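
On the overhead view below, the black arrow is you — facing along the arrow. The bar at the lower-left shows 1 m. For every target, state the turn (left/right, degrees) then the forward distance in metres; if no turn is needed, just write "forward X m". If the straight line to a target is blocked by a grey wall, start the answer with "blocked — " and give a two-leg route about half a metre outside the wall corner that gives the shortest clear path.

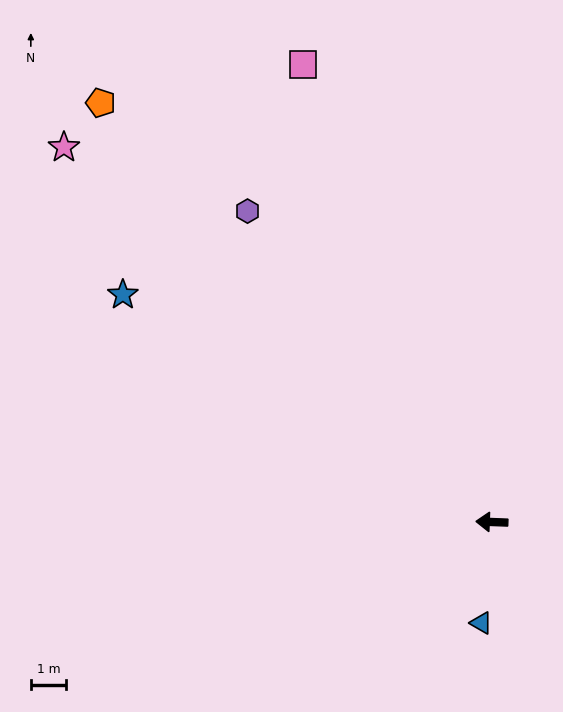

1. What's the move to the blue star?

turn right 29°, forward 12.4 m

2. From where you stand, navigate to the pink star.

turn right 39°, forward 16.2 m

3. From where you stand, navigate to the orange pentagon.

turn right 45°, forward 16.4 m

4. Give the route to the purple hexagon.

turn right 50°, forward 11.3 m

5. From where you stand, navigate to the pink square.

turn right 65°, forward 14.1 m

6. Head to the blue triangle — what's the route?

turn left 86°, forward 2.9 m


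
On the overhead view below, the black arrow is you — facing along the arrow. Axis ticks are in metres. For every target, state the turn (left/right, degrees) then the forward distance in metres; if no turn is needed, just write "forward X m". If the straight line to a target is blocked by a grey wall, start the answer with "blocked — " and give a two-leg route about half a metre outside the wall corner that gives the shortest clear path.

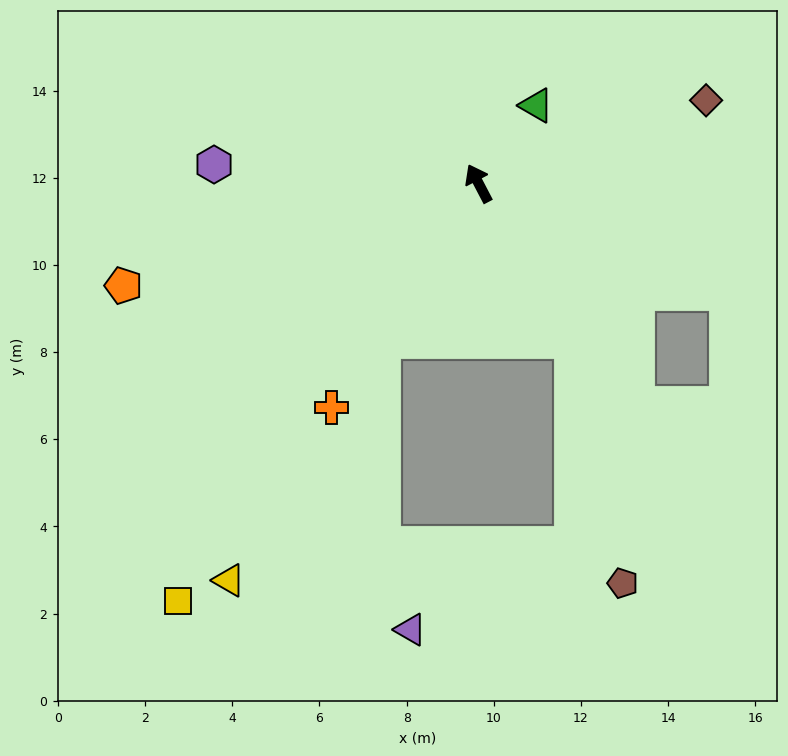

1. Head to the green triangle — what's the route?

turn right 64°, forward 2.2 m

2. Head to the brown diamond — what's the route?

turn right 98°, forward 5.6 m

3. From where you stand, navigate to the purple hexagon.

turn left 58°, forward 6.1 m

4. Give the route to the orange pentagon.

turn left 78°, forward 8.5 m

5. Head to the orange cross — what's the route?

turn left 119°, forward 6.1 m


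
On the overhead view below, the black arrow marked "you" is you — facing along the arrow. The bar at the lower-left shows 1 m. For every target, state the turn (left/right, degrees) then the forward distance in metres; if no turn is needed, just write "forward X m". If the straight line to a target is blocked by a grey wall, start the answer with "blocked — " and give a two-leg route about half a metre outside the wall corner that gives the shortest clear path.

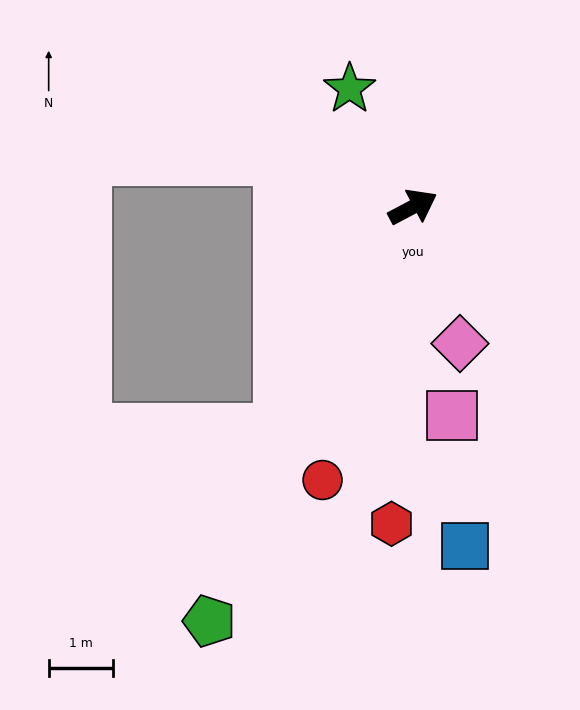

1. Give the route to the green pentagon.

turn right 144°, forward 7.1 m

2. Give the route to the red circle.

turn right 136°, forward 4.5 m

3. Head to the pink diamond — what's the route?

turn right 99°, forward 2.2 m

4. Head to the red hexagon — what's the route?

turn right 122°, forward 4.9 m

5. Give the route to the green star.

turn left 90°, forward 2.1 m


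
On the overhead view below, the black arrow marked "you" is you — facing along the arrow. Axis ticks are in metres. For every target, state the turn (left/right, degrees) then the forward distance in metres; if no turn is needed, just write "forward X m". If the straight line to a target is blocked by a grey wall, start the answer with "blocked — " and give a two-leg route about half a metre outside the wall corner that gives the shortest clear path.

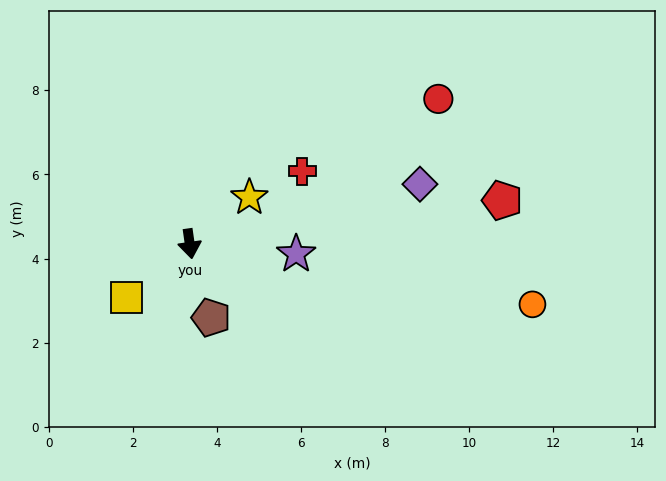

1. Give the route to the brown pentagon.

turn left 8°, forward 1.8 m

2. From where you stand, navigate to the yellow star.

turn left 120°, forward 1.8 m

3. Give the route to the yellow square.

turn right 58°, forward 2.0 m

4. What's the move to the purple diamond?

turn left 96°, forward 5.7 m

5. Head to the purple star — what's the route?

turn left 76°, forward 2.5 m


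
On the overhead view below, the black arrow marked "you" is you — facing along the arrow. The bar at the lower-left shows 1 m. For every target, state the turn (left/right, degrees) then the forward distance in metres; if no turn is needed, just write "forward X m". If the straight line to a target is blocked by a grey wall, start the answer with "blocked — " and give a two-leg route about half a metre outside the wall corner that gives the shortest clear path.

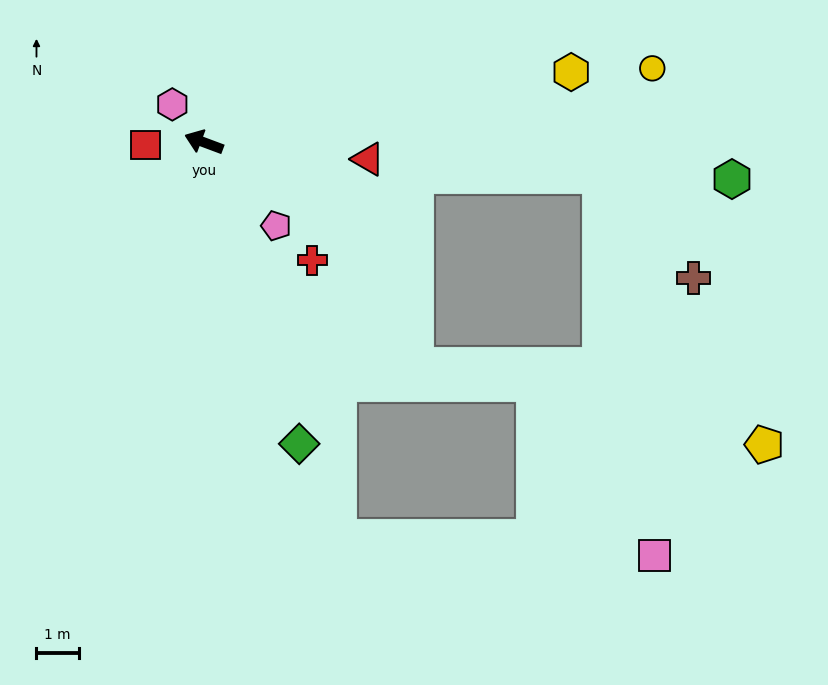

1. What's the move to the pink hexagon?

turn right 30°, forward 1.2 m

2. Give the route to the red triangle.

turn right 165°, forward 3.9 m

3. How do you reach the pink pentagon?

turn left 151°, forward 2.6 m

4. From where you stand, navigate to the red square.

turn left 23°, forward 1.4 m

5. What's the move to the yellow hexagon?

turn right 149°, forward 8.8 m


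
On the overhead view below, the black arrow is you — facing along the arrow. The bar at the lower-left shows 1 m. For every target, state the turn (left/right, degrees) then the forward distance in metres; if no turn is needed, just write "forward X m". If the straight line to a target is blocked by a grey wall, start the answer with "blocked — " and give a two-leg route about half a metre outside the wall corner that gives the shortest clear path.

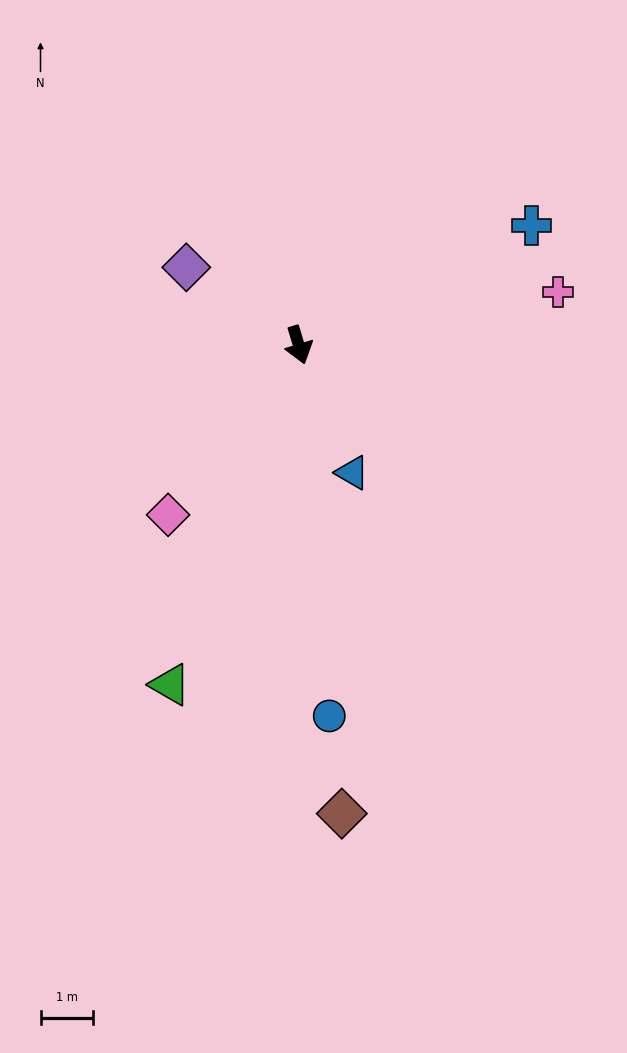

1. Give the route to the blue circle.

turn right 12°, forward 7.1 m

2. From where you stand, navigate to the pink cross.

turn left 85°, forward 5.1 m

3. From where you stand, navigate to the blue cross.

turn left 100°, forward 5.0 m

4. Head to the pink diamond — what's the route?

turn right 54°, forward 4.1 m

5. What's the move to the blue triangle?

turn left 6°, forward 2.7 m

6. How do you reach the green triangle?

turn right 38°, forward 7.0 m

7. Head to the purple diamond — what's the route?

turn right 141°, forward 2.6 m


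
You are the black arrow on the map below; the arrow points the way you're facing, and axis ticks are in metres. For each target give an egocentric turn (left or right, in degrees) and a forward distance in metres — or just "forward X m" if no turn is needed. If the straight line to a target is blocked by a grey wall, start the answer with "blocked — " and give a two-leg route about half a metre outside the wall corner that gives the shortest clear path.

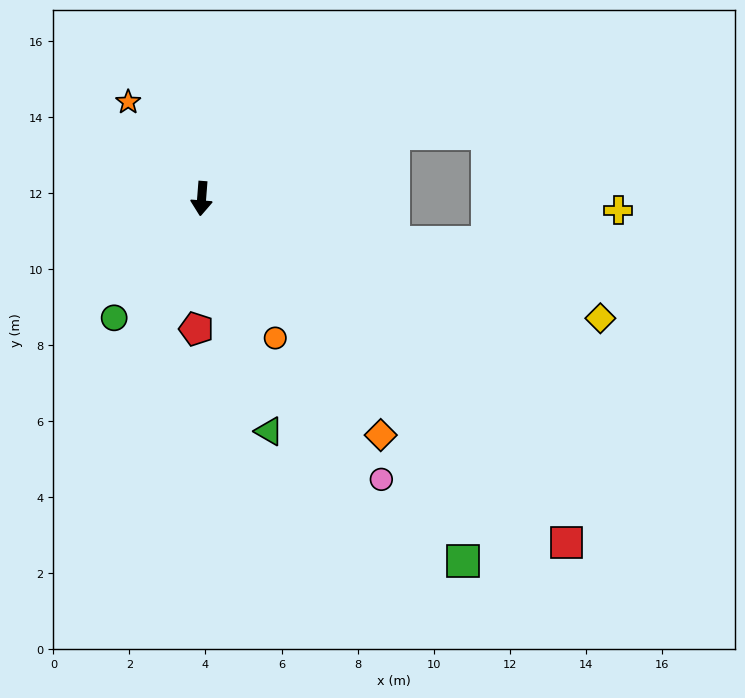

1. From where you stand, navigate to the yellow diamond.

turn left 78°, forward 10.9 m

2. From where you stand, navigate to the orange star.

turn right 138°, forward 3.2 m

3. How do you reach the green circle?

turn right 32°, forward 3.9 m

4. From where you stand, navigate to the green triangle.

turn left 21°, forward 6.4 m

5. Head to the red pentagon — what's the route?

turn left 2°, forward 3.4 m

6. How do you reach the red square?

turn left 51°, forward 13.2 m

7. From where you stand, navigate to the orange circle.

turn left 32°, forward 4.1 m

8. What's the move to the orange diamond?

turn left 42°, forward 7.8 m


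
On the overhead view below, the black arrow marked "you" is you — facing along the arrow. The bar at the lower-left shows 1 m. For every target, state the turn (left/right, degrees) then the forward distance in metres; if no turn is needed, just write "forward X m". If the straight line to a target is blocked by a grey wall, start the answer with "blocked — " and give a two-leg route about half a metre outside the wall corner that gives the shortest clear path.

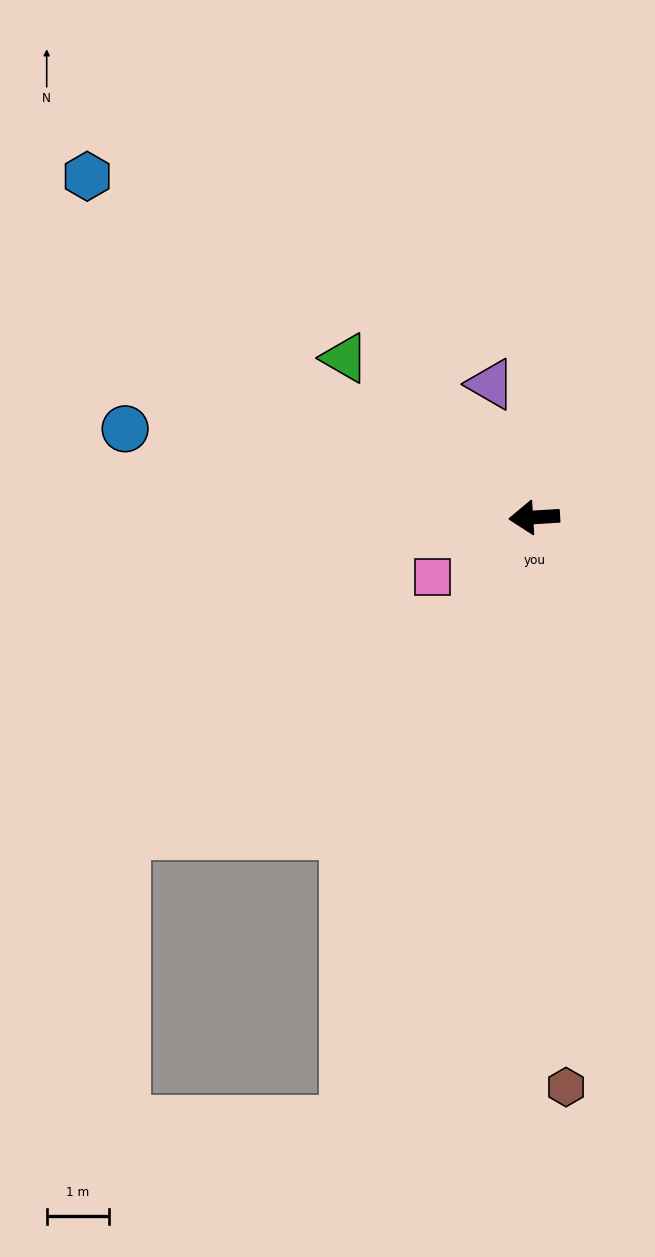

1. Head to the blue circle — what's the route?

turn right 16°, forward 6.8 m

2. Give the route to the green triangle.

turn right 44°, forward 4.0 m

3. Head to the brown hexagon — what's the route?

turn left 90°, forward 9.2 m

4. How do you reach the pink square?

turn left 27°, forward 1.9 m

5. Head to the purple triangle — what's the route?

turn right 75°, forward 2.3 m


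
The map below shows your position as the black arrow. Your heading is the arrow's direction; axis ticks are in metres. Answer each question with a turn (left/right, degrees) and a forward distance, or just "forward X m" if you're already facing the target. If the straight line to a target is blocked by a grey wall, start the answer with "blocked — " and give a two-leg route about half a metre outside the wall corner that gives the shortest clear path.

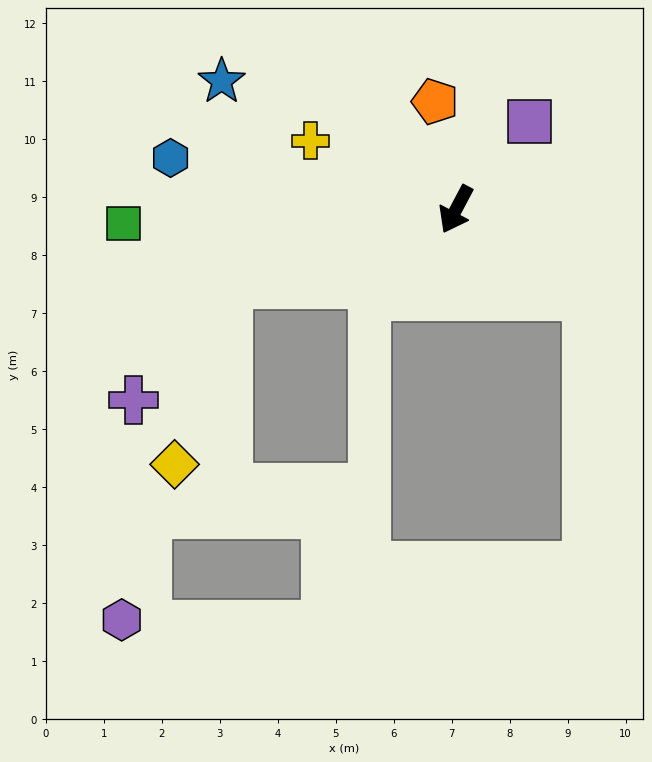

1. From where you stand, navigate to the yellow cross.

turn right 87°, forward 2.8 m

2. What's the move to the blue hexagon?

turn right 72°, forward 5.0 m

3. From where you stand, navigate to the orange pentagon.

turn right 141°, forward 1.9 m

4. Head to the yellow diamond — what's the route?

blocked — turn right 44°, forward 4.1 m, then turn left 55°, forward 3.3 m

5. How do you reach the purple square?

turn left 168°, forward 2.0 m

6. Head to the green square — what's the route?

turn right 60°, forward 5.7 m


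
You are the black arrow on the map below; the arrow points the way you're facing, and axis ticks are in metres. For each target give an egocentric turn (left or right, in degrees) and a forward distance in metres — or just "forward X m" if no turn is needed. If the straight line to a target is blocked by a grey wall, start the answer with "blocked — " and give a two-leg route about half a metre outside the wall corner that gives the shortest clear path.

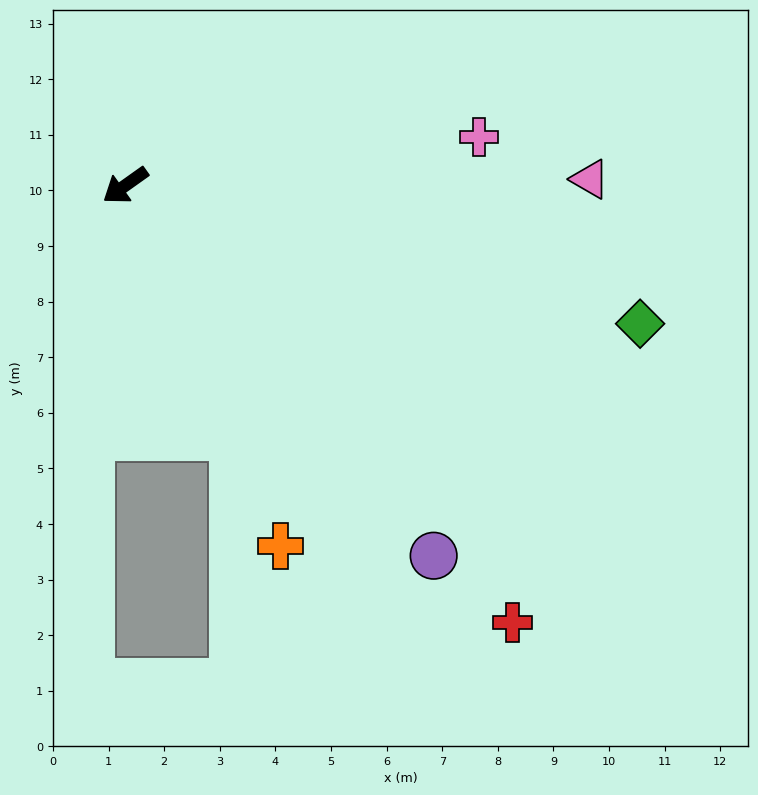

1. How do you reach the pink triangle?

turn left 145°, forward 8.4 m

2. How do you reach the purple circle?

turn left 94°, forward 8.7 m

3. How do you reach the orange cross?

turn left 78°, forward 7.1 m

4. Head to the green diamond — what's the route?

turn left 130°, forward 9.6 m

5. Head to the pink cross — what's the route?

turn left 152°, forward 6.4 m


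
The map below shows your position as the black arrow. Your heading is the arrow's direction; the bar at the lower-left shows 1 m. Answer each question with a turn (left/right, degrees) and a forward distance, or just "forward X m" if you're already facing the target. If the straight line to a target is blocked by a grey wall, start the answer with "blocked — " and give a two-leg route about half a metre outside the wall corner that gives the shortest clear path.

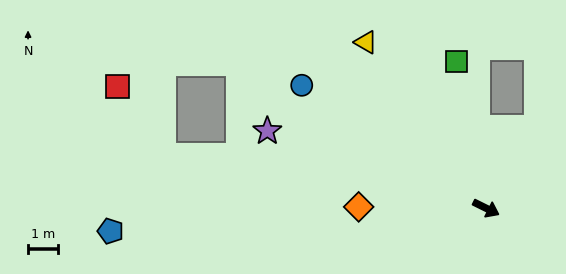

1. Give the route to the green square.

turn left 128°, forward 5.0 m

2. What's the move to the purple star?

turn right 173°, forward 7.8 m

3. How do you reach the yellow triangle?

turn left 152°, forward 6.9 m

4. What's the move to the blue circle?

turn left 173°, forward 7.4 m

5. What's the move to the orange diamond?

turn right 154°, forward 4.3 m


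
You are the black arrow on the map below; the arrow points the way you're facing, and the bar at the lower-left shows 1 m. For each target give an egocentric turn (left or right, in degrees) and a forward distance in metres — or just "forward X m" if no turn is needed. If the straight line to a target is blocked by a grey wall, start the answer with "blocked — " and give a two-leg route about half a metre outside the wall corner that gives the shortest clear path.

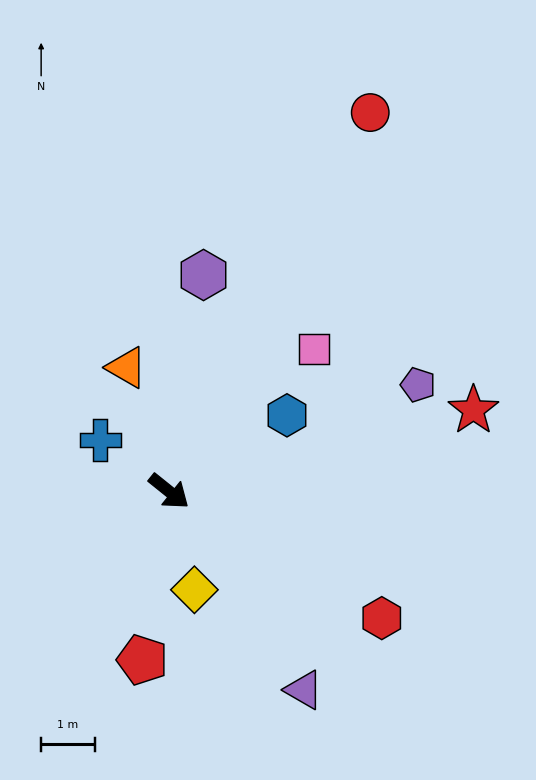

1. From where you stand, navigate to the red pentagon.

turn right 60°, forward 3.2 m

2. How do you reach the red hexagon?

turn left 8°, forward 4.6 m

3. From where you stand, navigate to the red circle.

turn left 101°, forward 8.0 m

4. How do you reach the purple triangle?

turn right 17°, forward 4.5 m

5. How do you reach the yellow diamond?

turn right 37°, forward 1.9 m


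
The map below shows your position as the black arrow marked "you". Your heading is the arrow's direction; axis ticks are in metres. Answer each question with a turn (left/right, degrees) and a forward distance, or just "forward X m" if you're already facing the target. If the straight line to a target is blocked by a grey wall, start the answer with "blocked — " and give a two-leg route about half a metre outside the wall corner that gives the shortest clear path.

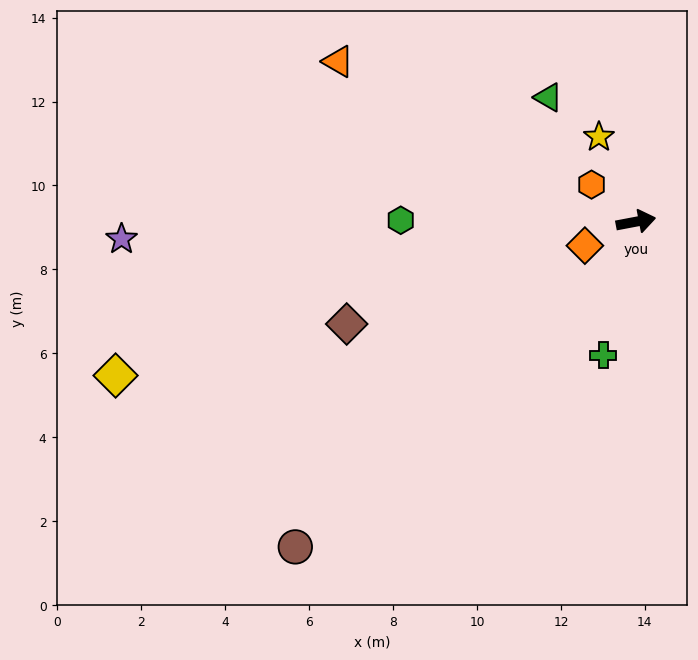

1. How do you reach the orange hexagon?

turn left 129°, forward 1.4 m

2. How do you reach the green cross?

turn right 115°, forward 3.3 m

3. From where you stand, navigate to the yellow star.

turn left 103°, forward 2.2 m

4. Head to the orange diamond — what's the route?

turn right 166°, forward 1.3 m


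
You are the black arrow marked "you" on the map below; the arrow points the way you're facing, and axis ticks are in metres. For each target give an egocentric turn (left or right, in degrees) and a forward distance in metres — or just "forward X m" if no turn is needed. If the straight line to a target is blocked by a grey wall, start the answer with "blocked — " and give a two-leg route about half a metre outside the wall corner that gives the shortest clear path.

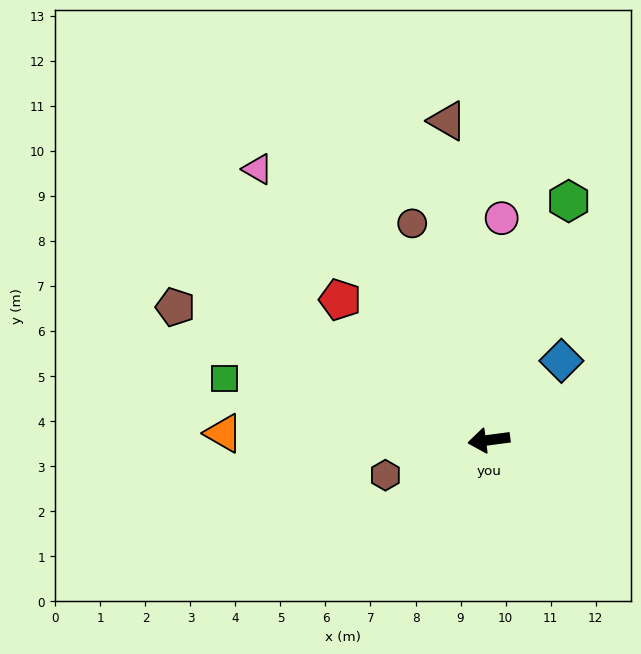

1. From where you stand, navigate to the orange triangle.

turn right 9°, forward 5.9 m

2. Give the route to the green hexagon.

turn right 116°, forward 5.6 m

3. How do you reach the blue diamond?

turn right 140°, forward 2.4 m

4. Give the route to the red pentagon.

turn right 51°, forward 4.5 m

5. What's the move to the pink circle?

turn right 101°, forward 4.9 m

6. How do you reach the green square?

turn right 21°, forward 6.0 m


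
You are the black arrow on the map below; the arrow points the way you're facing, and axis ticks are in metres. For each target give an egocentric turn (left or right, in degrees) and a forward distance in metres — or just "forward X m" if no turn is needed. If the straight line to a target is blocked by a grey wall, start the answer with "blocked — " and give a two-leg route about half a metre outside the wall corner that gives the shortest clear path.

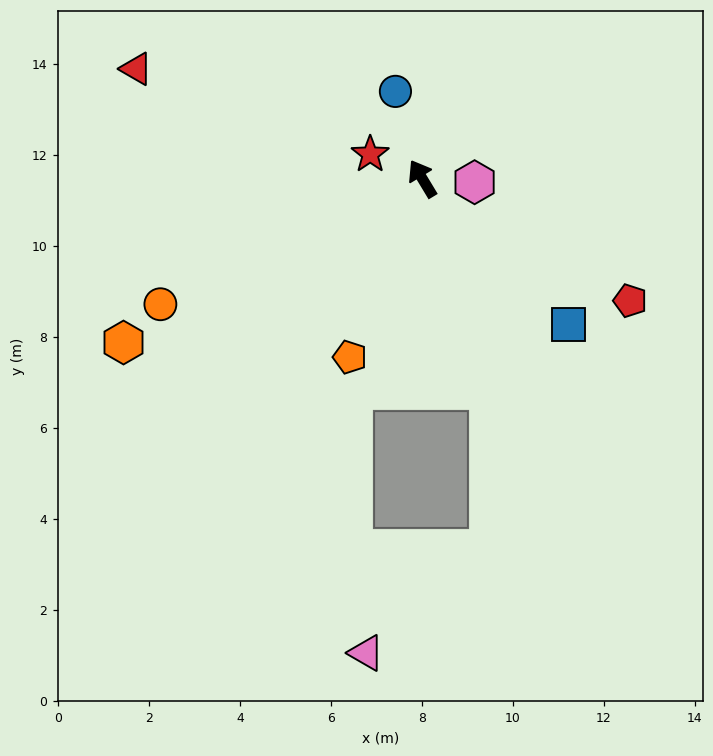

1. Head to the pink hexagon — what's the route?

turn right 125°, forward 1.2 m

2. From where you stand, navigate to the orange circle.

turn left 85°, forward 6.4 m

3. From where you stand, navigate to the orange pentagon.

turn left 127°, forward 4.2 m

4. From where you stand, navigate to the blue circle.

turn right 14°, forward 2.0 m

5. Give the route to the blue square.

turn right 166°, forward 4.5 m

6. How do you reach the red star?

turn left 34°, forward 1.3 m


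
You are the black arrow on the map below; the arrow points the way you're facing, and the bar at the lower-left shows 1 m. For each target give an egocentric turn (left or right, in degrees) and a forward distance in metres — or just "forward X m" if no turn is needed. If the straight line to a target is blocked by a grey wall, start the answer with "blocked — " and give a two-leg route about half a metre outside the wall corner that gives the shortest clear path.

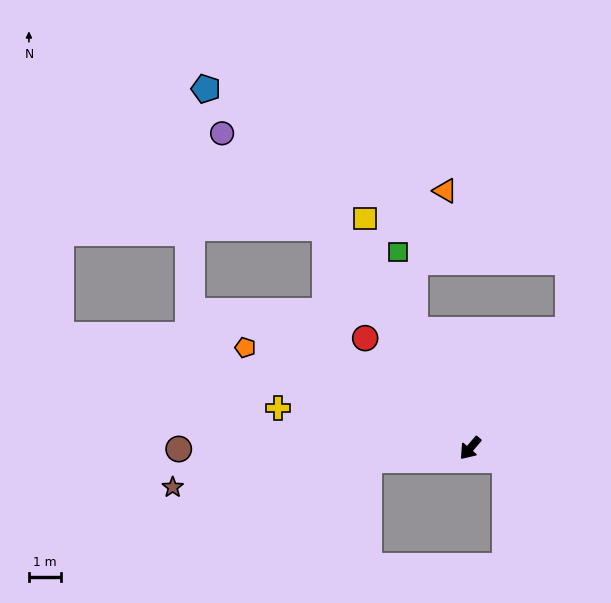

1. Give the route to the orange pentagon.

turn right 74°, forward 7.7 m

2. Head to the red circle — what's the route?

turn right 96°, forward 4.8 m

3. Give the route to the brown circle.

turn right 49°, forward 9.1 m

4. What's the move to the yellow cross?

turn right 61°, forward 6.2 m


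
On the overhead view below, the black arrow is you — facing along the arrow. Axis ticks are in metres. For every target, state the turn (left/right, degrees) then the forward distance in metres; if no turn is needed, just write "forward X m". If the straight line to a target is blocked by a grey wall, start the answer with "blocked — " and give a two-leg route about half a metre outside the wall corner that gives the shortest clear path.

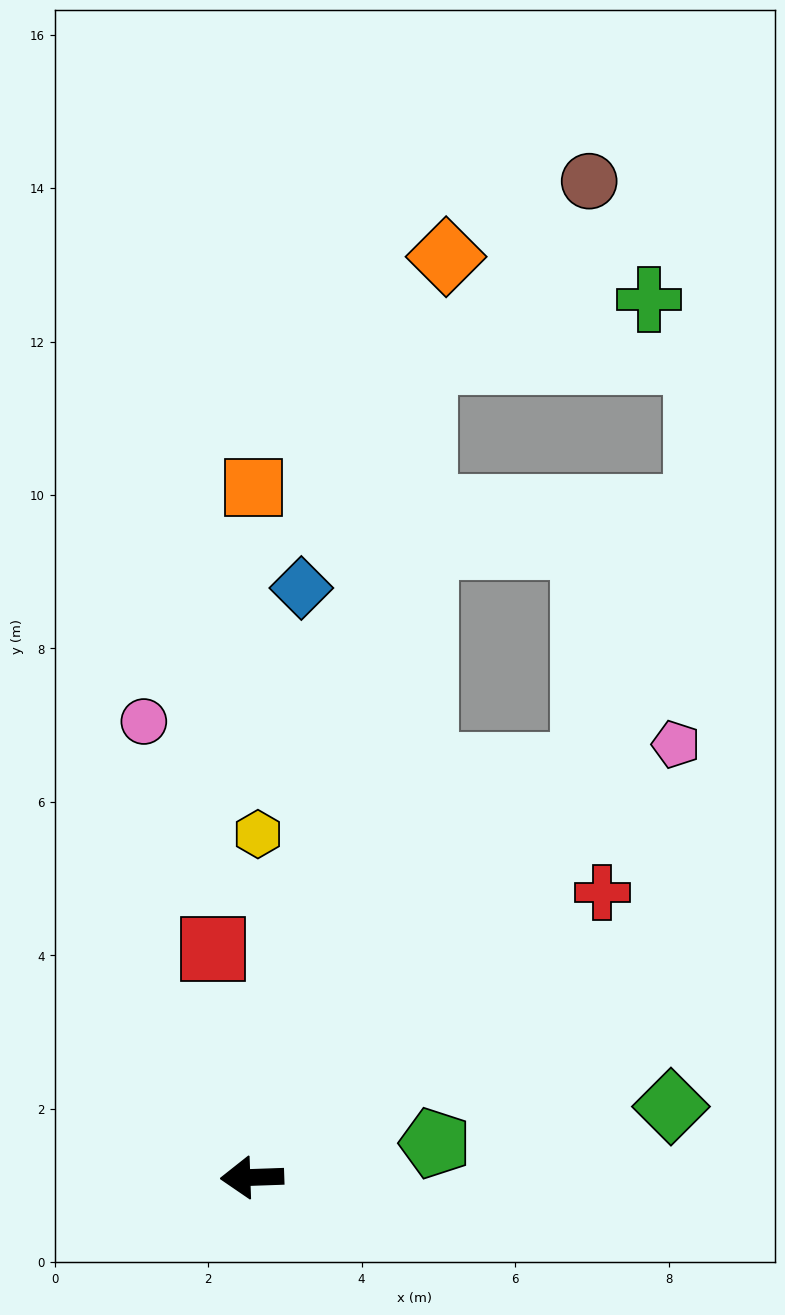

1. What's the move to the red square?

turn right 82°, forward 3.0 m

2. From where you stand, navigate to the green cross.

blocked — turn right 104°, forward 10.9 m, then turn right 63°, forward 3.0 m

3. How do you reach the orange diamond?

turn right 104°, forward 12.3 m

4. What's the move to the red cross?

turn right 143°, forward 5.9 m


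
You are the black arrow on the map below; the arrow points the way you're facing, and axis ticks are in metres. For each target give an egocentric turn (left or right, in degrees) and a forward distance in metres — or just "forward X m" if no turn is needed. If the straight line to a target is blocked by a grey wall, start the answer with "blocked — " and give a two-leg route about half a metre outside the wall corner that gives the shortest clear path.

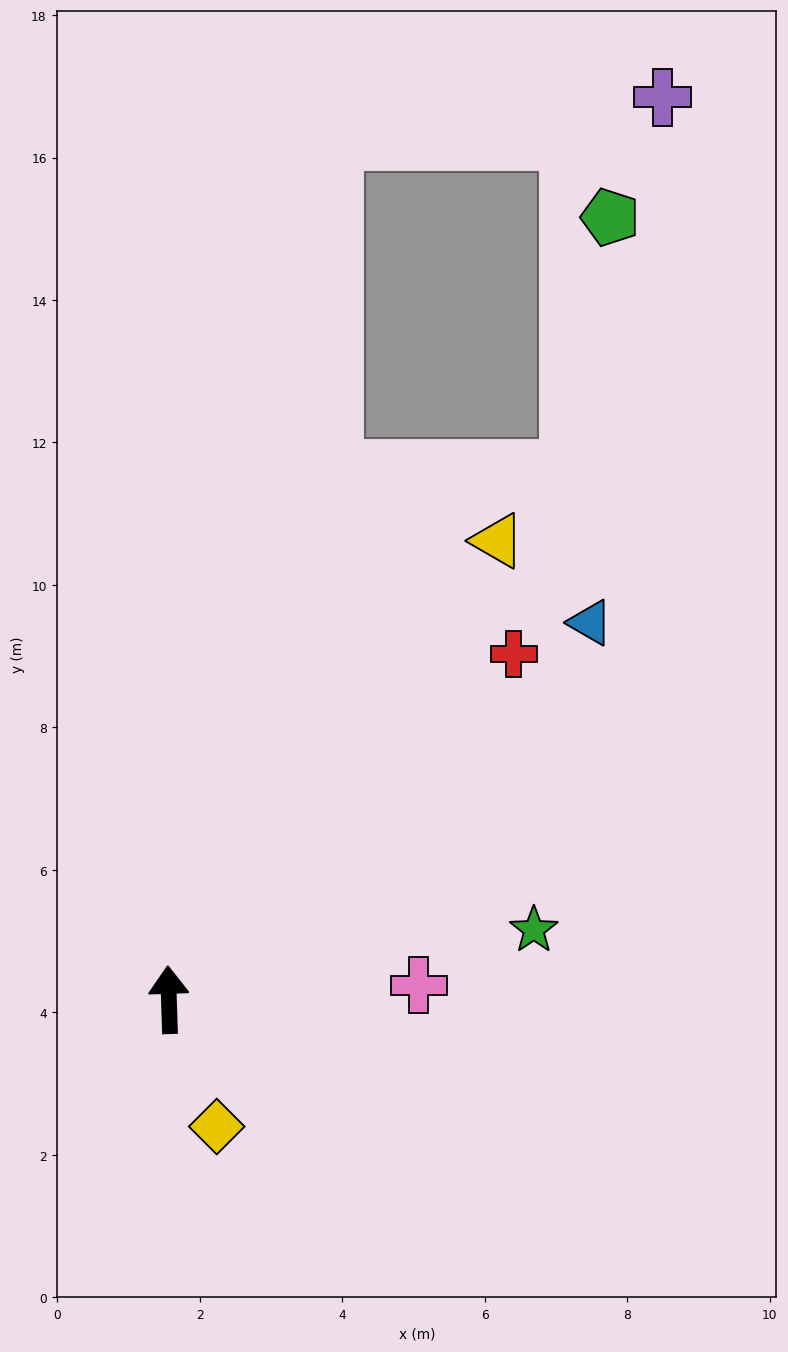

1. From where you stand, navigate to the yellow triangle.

turn right 38°, forward 7.9 m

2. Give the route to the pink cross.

turn right 89°, forward 3.5 m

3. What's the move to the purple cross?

blocked — turn right 13°, forward 12.3 m, then turn right 72°, forward 4.7 m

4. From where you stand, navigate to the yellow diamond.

turn right 161°, forward 1.9 m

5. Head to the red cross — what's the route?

turn right 47°, forward 6.9 m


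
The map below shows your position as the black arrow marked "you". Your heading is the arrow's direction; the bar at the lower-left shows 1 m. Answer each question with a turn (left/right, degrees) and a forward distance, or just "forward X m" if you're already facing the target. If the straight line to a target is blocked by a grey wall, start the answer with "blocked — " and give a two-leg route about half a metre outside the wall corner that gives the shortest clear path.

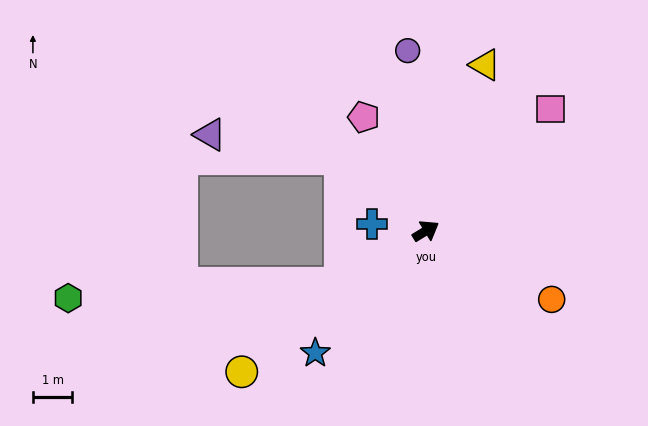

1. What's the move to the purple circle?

turn left 64°, forward 4.6 m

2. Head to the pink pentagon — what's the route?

turn left 87°, forward 3.3 m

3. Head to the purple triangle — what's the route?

blocked — turn left 108°, forward 2.8 m, then turn left 30°, forward 3.4 m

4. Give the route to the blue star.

turn right 164°, forward 4.2 m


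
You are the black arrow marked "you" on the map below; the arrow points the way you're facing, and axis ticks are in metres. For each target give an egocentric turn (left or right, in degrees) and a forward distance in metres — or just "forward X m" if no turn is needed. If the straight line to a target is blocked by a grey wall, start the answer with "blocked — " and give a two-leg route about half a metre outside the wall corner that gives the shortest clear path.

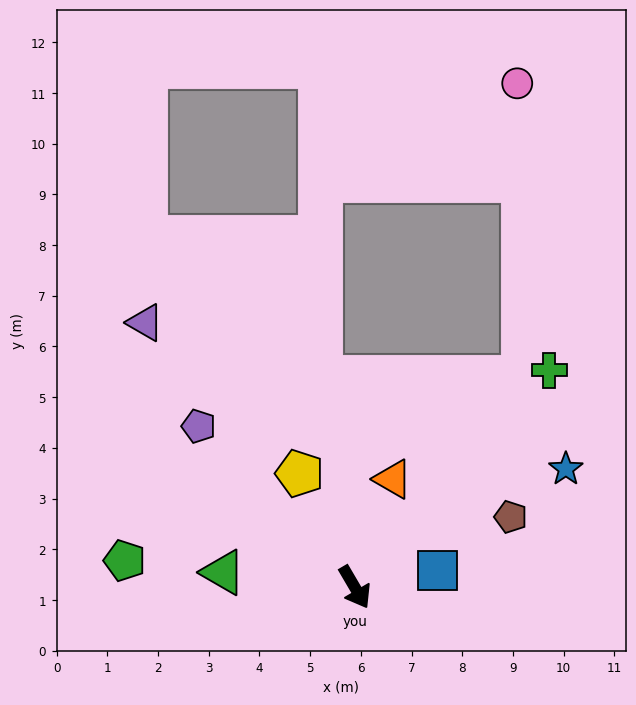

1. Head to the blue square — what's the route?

turn left 71°, forward 1.7 m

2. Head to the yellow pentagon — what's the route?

turn left 176°, forward 2.5 m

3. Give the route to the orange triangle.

turn left 130°, forward 2.3 m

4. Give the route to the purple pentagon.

turn right 166°, forward 4.4 m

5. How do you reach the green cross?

turn left 108°, forward 5.7 m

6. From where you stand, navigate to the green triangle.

turn right 127°, forward 2.6 m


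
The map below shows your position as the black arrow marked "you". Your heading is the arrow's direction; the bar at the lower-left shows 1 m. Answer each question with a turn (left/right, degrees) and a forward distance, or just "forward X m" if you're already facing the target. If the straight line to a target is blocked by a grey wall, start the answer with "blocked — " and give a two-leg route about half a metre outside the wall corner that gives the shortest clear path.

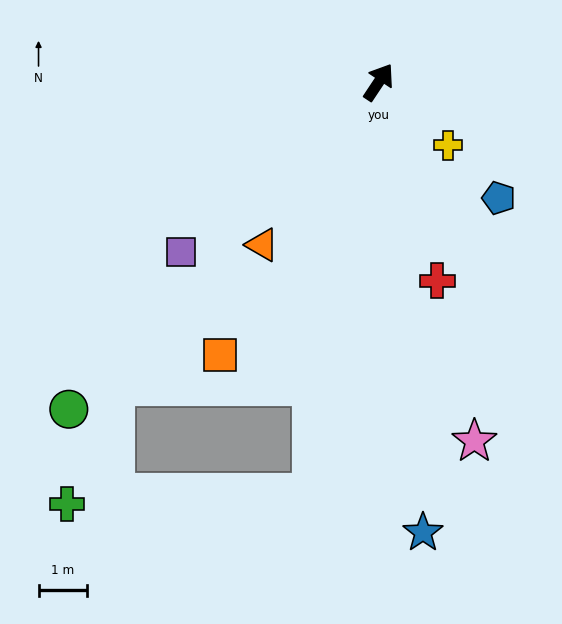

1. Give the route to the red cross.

turn right 130°, forward 4.3 m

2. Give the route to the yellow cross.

turn right 99°, forward 1.9 m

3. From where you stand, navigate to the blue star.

turn right 141°, forward 9.4 m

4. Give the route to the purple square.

turn left 164°, forward 5.4 m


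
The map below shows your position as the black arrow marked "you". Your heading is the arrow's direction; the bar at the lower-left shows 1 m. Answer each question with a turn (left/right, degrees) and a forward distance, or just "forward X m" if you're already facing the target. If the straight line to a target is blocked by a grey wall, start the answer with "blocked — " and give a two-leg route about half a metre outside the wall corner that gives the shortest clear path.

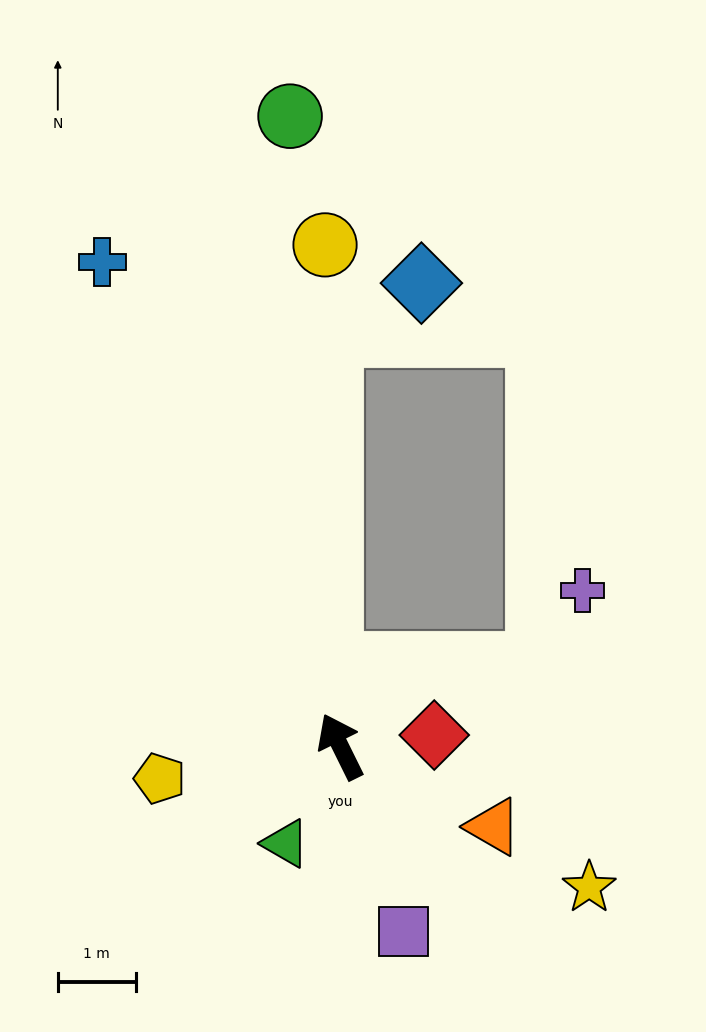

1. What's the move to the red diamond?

turn right 109°, forward 1.2 m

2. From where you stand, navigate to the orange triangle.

turn right 144°, forward 2.2 m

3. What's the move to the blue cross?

forward 6.9 m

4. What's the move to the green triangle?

turn left 124°, forward 1.4 m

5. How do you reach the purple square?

turn left 173°, forward 2.5 m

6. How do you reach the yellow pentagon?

turn left 74°, forward 2.4 m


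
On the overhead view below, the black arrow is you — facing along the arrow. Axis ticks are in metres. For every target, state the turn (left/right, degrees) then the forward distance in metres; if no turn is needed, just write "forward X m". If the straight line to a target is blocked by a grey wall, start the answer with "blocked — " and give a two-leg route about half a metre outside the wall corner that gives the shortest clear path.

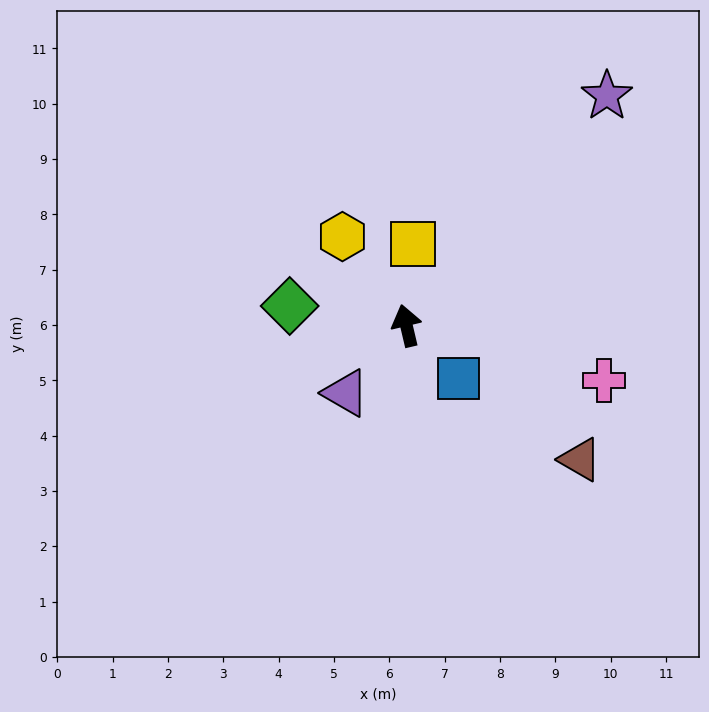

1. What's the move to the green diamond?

turn left 67°, forward 2.1 m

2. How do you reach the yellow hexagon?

turn left 22°, forward 2.0 m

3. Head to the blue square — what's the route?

turn right 149°, forward 1.3 m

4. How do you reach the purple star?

turn right 54°, forward 5.5 m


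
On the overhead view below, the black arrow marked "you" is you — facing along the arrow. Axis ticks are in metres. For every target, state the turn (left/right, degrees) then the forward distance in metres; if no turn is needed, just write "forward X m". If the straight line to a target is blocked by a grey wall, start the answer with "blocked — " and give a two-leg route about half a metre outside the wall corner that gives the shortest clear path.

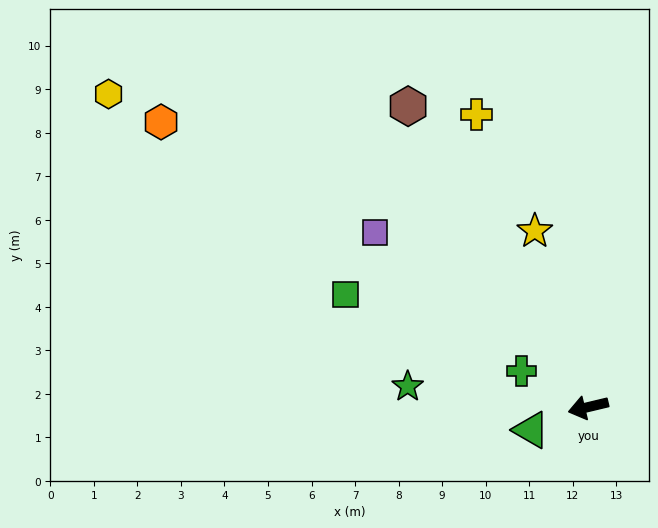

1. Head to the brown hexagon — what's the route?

turn right 73°, forward 8.1 m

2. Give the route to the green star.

turn right 20°, forward 4.2 m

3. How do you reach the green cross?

turn right 42°, forward 1.7 m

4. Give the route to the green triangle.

turn left 8°, forward 1.4 m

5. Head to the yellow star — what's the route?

turn right 87°, forward 4.2 m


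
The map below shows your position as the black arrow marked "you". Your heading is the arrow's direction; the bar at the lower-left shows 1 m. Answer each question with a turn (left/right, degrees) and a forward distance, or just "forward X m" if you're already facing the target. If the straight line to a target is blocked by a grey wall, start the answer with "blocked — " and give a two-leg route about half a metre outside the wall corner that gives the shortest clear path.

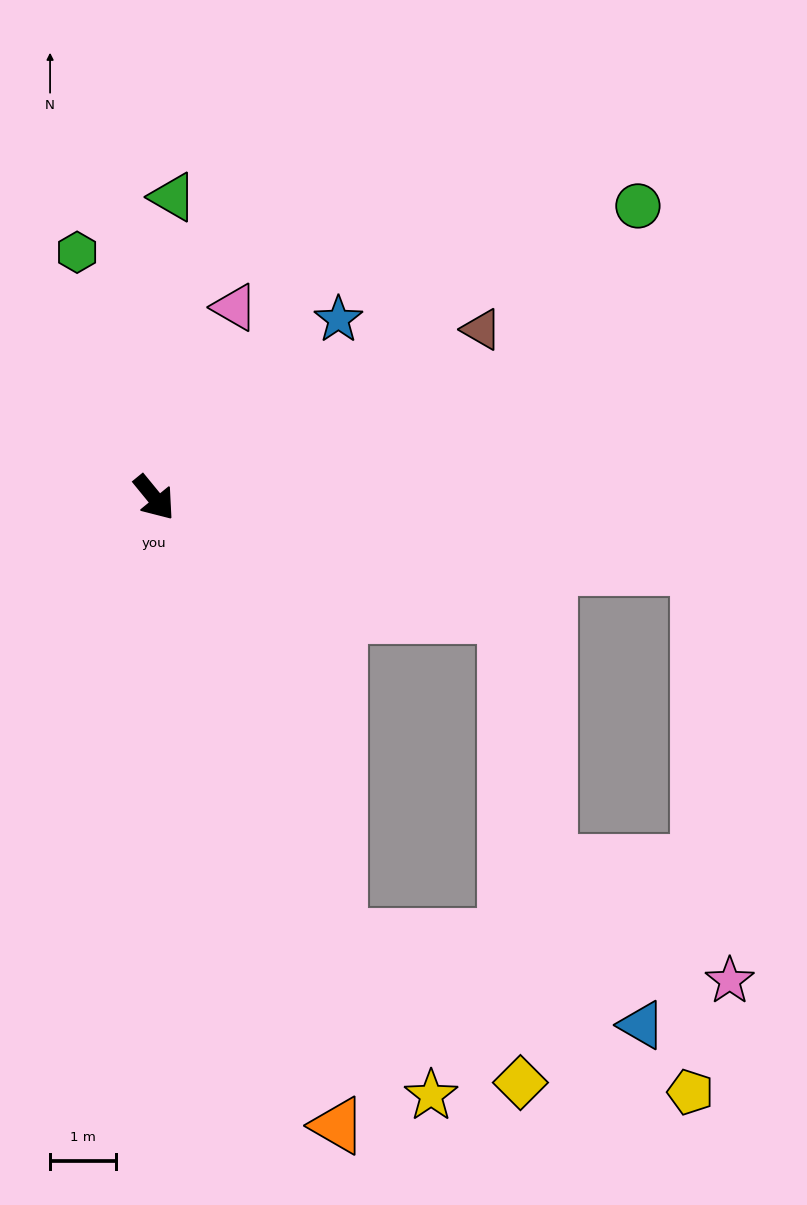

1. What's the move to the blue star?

turn left 95°, forward 3.9 m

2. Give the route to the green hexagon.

turn left 158°, forward 3.9 m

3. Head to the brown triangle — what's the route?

turn left 78°, forward 5.6 m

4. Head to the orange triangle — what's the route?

turn right 23°, forward 10.0 m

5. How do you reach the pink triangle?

turn left 118°, forward 3.2 m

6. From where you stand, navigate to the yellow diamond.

blocked — turn right 16°, forward 7.3 m, then turn left 28°, forward 3.5 m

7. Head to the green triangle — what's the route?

turn left 137°, forward 4.6 m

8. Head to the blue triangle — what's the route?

blocked — turn right 16°, forward 7.3 m, then turn left 50°, forward 4.8 m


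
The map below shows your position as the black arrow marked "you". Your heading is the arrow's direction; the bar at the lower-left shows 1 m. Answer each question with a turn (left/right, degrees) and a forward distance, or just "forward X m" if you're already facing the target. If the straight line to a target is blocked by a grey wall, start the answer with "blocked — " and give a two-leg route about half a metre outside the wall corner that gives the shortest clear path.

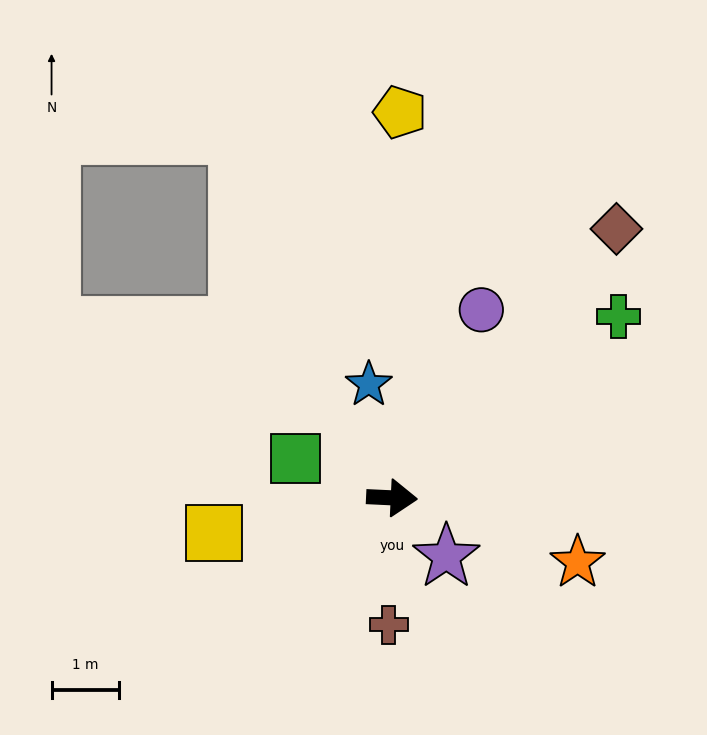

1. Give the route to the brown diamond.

turn left 53°, forward 5.2 m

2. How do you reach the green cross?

turn left 41°, forward 4.3 m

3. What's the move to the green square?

turn left 161°, forward 1.5 m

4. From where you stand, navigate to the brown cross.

turn right 89°, forward 1.9 m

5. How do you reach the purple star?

turn right 45°, forward 1.2 m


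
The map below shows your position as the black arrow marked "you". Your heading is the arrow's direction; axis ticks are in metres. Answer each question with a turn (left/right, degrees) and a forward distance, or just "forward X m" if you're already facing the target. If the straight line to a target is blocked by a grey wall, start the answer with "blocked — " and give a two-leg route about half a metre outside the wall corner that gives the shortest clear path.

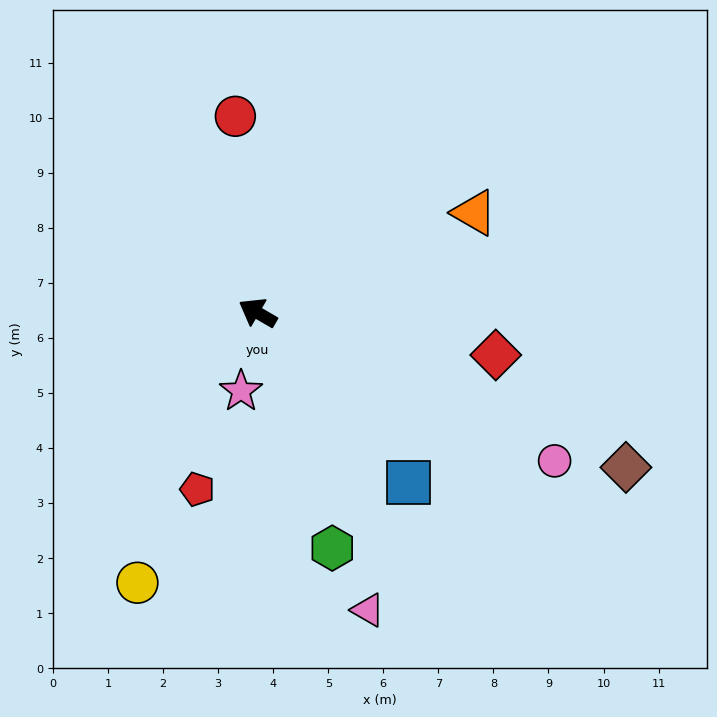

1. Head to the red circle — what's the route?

turn right 53°, forward 3.6 m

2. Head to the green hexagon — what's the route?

turn left 138°, forward 4.5 m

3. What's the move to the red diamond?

turn right 160°, forward 4.4 m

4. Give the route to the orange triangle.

turn right 125°, forward 4.3 m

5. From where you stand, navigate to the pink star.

turn left 108°, forward 1.5 m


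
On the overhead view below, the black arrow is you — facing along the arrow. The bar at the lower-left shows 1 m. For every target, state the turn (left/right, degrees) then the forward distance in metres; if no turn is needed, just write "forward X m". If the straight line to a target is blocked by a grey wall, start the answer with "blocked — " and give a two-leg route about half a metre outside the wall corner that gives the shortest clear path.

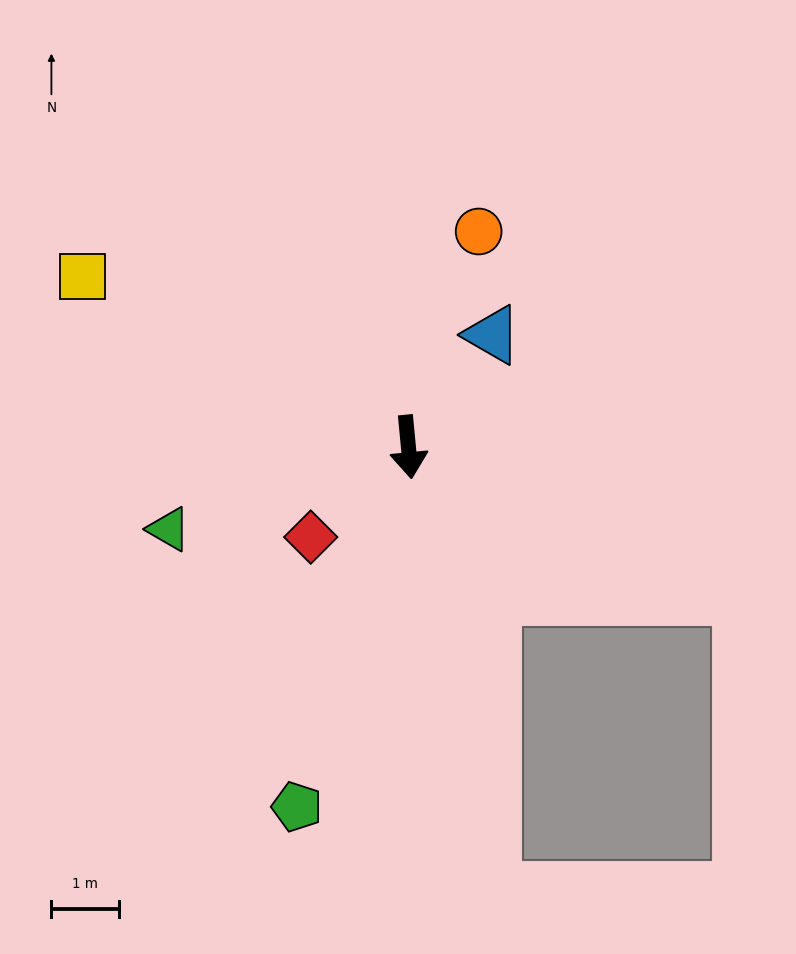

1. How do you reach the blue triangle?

turn left 138°, forward 2.1 m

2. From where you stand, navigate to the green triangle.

turn right 77°, forward 3.7 m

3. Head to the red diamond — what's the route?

turn right 53°, forward 2.0 m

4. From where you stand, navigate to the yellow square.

turn right 123°, forward 5.4 m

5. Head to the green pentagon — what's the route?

turn right 23°, forward 5.6 m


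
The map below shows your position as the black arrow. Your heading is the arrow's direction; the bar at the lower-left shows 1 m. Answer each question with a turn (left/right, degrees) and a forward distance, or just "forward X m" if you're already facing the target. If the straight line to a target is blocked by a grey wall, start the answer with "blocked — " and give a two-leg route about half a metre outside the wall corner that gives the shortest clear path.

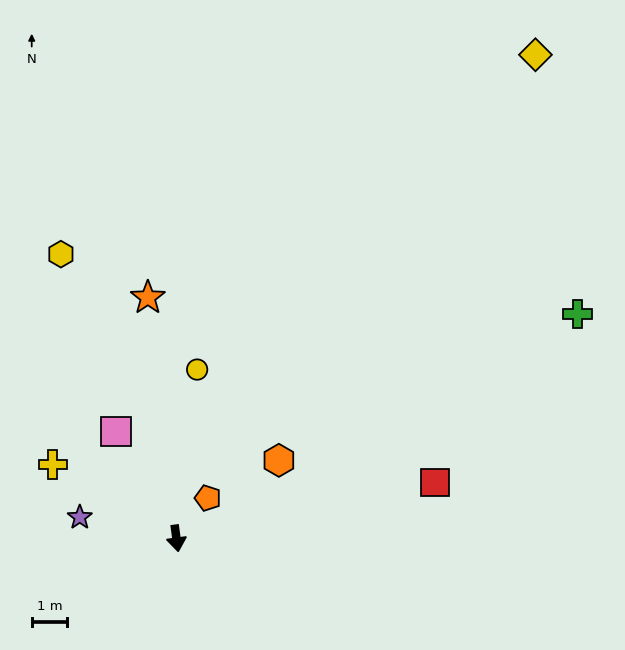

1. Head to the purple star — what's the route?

turn right 110°, forward 2.8 m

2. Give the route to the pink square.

turn right 158°, forward 3.5 m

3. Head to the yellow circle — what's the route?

turn left 165°, forward 4.8 m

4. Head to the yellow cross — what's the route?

turn right 129°, forward 4.1 m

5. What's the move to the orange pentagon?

turn left 134°, forward 1.5 m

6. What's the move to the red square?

turn left 94°, forward 7.5 m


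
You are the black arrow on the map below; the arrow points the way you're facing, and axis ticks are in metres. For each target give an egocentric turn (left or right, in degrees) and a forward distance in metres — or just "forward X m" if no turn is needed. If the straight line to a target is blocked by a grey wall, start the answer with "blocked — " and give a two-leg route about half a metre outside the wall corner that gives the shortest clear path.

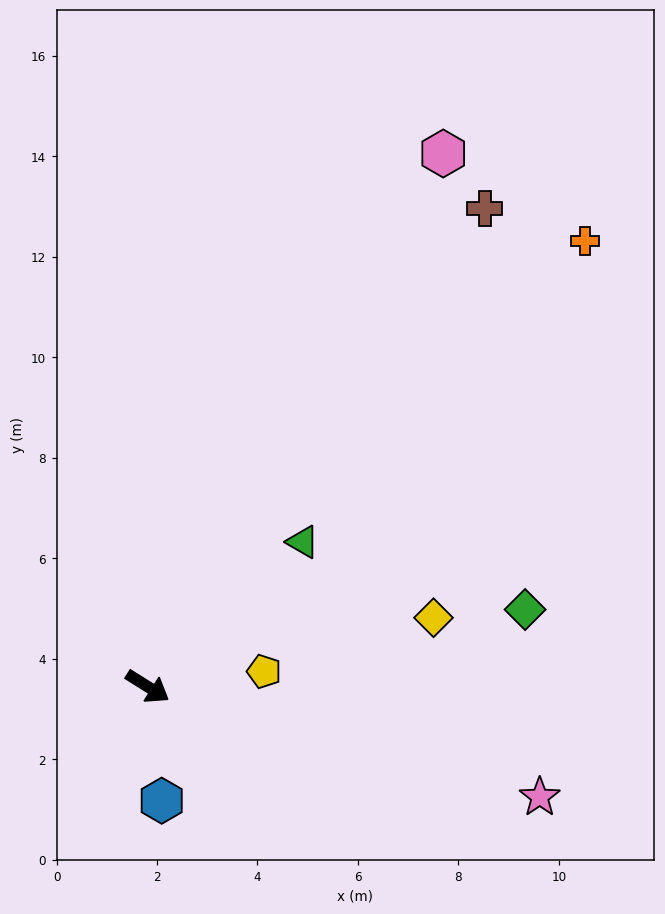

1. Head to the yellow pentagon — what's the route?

turn left 40°, forward 2.3 m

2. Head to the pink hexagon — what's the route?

turn left 93°, forward 12.1 m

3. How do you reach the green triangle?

turn left 75°, forward 4.2 m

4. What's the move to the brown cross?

turn left 87°, forward 11.6 m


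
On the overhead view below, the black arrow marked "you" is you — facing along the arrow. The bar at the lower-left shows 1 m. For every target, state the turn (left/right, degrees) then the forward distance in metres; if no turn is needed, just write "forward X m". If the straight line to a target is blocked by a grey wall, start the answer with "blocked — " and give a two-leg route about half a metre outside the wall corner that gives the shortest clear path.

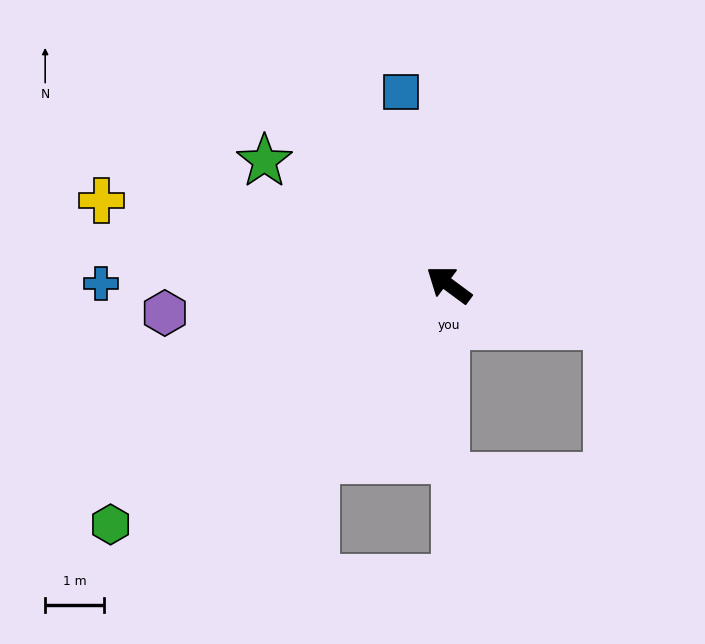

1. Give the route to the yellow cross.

turn left 23°, forward 6.1 m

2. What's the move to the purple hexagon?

turn left 42°, forward 4.8 m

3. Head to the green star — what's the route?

turn left 3°, forward 3.8 m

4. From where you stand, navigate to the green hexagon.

turn left 72°, forward 7.0 m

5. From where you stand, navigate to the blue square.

turn right 40°, forward 3.4 m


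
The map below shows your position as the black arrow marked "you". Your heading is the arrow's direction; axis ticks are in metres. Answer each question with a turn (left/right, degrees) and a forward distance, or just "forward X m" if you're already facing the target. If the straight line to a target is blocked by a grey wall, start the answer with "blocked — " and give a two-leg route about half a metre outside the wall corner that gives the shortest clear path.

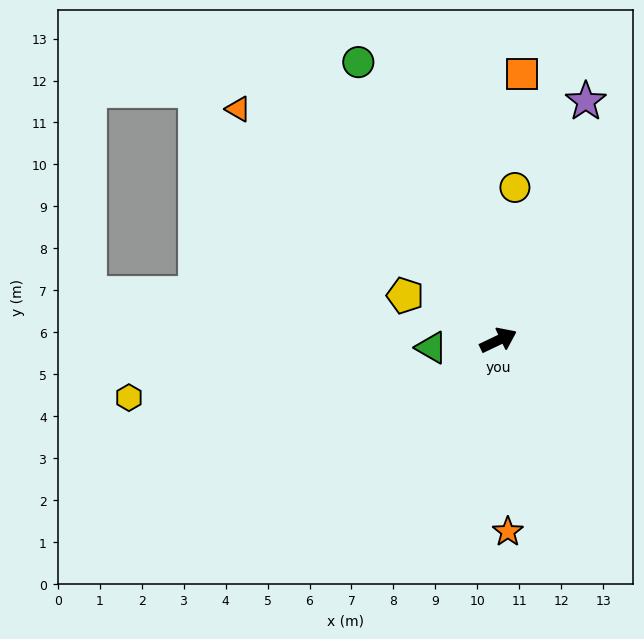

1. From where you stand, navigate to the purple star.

turn left 44°, forward 6.1 m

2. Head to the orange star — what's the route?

turn right 113°, forward 4.6 m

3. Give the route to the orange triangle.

turn left 113°, forward 8.3 m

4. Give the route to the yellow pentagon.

turn left 129°, forward 2.5 m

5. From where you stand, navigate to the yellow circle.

turn left 58°, forward 3.7 m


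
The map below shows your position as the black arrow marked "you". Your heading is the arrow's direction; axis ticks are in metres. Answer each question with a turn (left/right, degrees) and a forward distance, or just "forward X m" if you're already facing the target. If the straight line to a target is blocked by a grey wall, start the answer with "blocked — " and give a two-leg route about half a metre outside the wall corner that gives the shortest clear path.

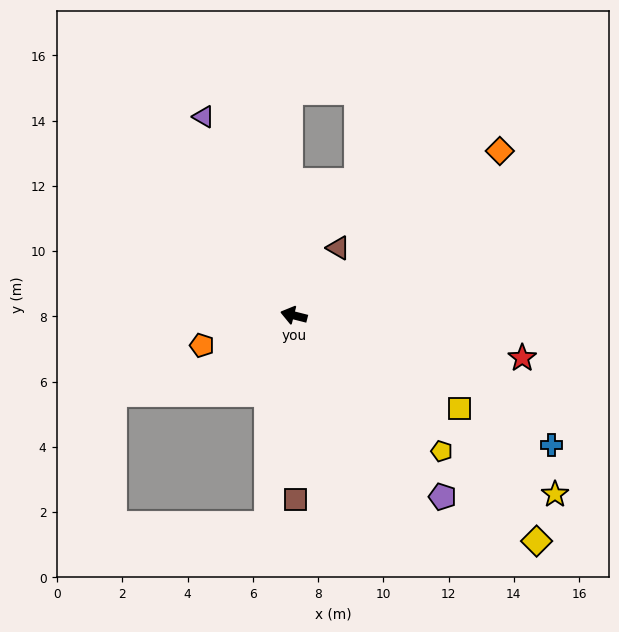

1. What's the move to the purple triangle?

turn right 51°, forward 6.7 m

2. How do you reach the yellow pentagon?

turn left 152°, forward 6.2 m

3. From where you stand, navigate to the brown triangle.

turn right 109°, forward 2.5 m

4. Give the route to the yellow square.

turn left 165°, forward 5.8 m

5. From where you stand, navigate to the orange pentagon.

turn left 32°, forward 3.0 m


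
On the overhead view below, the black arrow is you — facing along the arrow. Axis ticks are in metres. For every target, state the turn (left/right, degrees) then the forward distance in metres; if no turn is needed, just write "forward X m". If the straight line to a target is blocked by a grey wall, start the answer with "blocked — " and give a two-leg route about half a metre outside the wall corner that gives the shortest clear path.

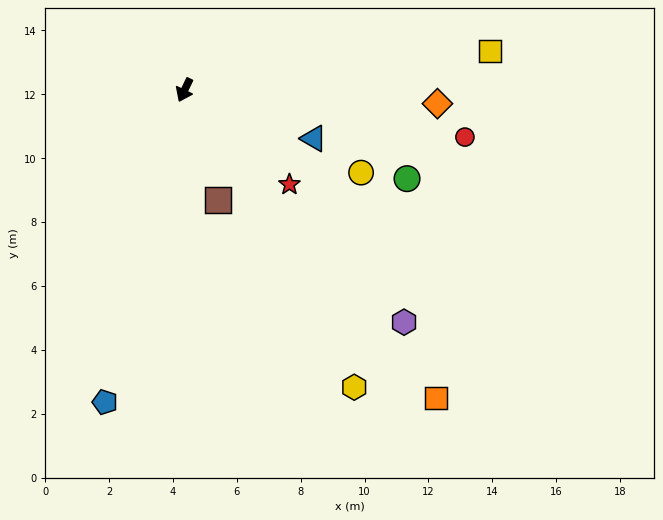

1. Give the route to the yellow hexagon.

turn left 55°, forward 10.7 m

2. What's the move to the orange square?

turn left 65°, forward 12.4 m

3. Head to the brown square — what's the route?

turn left 43°, forward 3.6 m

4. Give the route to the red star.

turn left 74°, forward 4.4 m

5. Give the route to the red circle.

turn left 106°, forward 8.9 m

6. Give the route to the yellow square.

turn left 123°, forward 9.6 m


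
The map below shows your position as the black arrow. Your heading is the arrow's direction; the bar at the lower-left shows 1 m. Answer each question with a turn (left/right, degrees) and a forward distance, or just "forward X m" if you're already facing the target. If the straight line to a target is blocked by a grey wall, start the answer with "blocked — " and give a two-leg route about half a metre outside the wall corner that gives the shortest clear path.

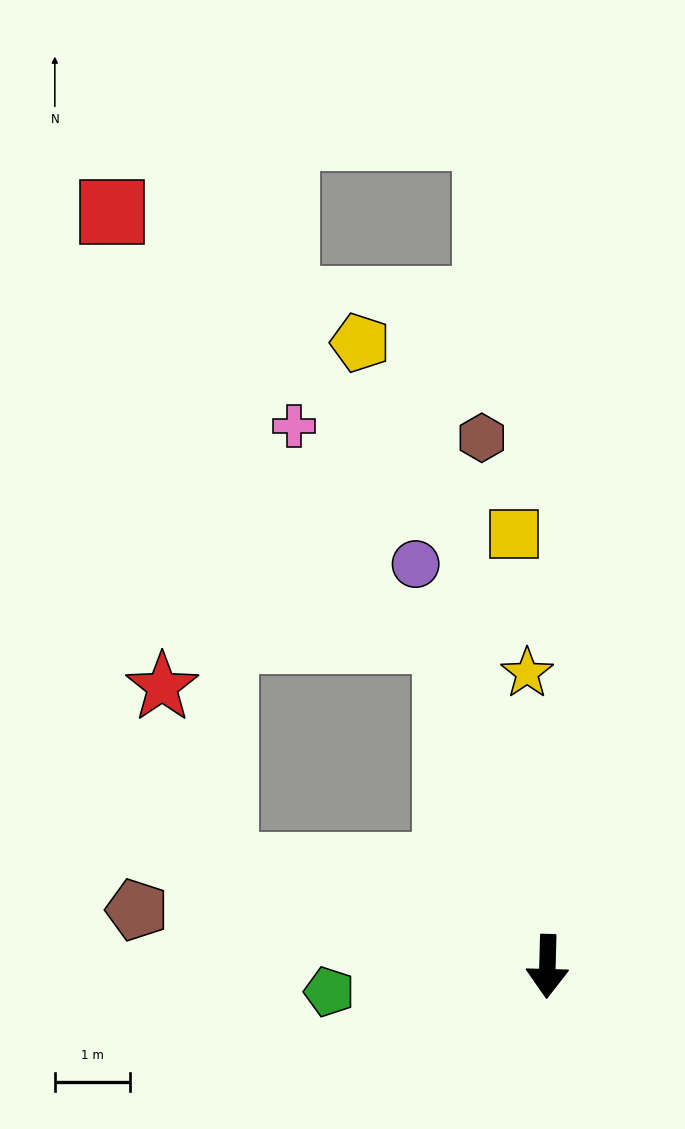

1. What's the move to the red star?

blocked — turn right 106°, forward 4.5 m, then turn right 53°, forward 2.5 m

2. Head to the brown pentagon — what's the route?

turn right 96°, forward 5.5 m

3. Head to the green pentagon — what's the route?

turn right 82°, forward 2.9 m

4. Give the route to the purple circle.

turn right 160°, forward 5.6 m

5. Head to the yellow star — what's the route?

turn right 175°, forward 3.9 m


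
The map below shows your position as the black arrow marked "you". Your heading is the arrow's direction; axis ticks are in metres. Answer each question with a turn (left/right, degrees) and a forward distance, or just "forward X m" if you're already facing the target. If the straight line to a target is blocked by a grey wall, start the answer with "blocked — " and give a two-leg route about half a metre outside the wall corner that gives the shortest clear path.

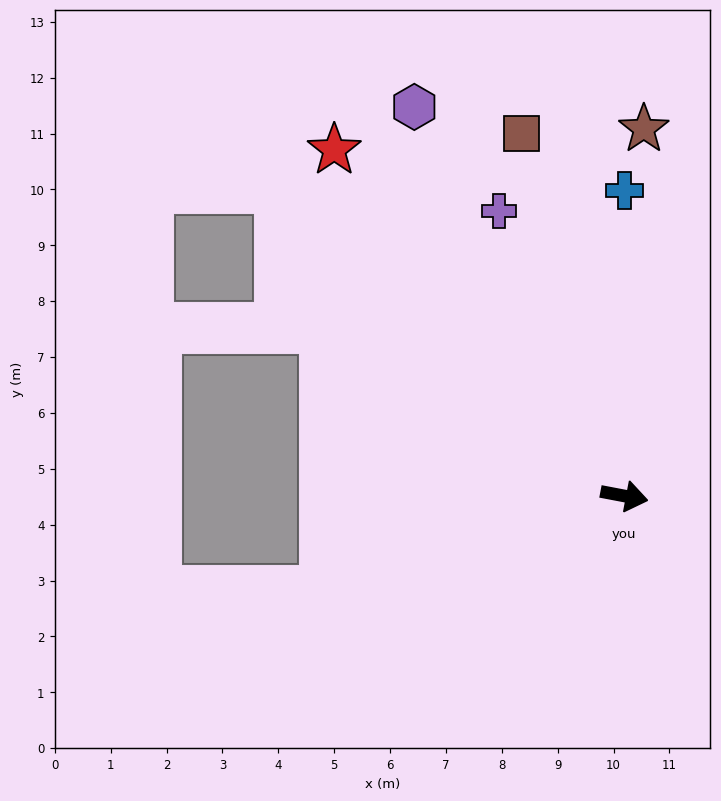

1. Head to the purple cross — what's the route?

turn left 125°, forward 5.6 m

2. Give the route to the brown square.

turn left 117°, forward 6.7 m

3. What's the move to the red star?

turn left 141°, forward 8.1 m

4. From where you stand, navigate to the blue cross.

turn left 101°, forward 5.5 m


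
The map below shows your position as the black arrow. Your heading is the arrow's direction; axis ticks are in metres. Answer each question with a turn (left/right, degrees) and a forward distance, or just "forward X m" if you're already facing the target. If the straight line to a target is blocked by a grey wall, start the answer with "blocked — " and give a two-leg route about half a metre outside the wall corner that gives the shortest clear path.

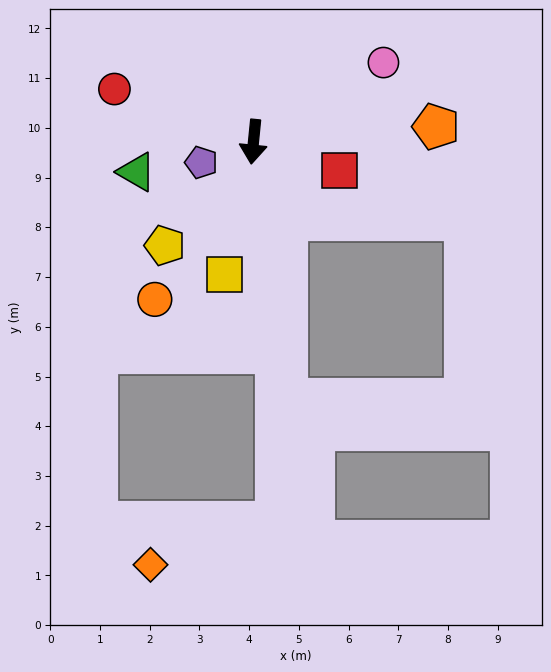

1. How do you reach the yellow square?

turn right 7°, forward 2.7 m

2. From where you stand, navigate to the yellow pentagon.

turn right 35°, forward 2.7 m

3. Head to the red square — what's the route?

turn left 77°, forward 1.8 m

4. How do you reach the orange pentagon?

turn left 100°, forward 3.7 m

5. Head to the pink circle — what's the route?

turn left 127°, forward 3.1 m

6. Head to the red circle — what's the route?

turn right 105°, forward 3.0 m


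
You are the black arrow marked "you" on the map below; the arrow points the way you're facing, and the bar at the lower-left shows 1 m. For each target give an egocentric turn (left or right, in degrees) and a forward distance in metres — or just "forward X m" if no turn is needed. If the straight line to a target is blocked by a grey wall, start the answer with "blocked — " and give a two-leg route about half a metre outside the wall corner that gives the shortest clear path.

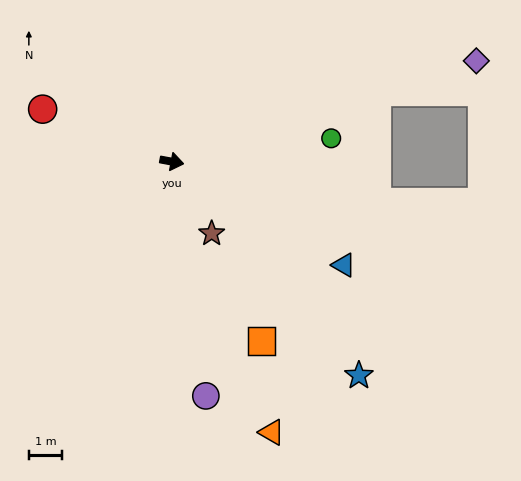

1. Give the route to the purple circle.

turn right 71°, forward 7.1 m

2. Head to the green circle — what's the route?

turn left 19°, forward 4.9 m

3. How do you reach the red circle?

turn left 168°, forward 4.2 m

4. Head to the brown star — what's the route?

turn right 51°, forward 2.5 m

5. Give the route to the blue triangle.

turn right 21°, forward 6.1 m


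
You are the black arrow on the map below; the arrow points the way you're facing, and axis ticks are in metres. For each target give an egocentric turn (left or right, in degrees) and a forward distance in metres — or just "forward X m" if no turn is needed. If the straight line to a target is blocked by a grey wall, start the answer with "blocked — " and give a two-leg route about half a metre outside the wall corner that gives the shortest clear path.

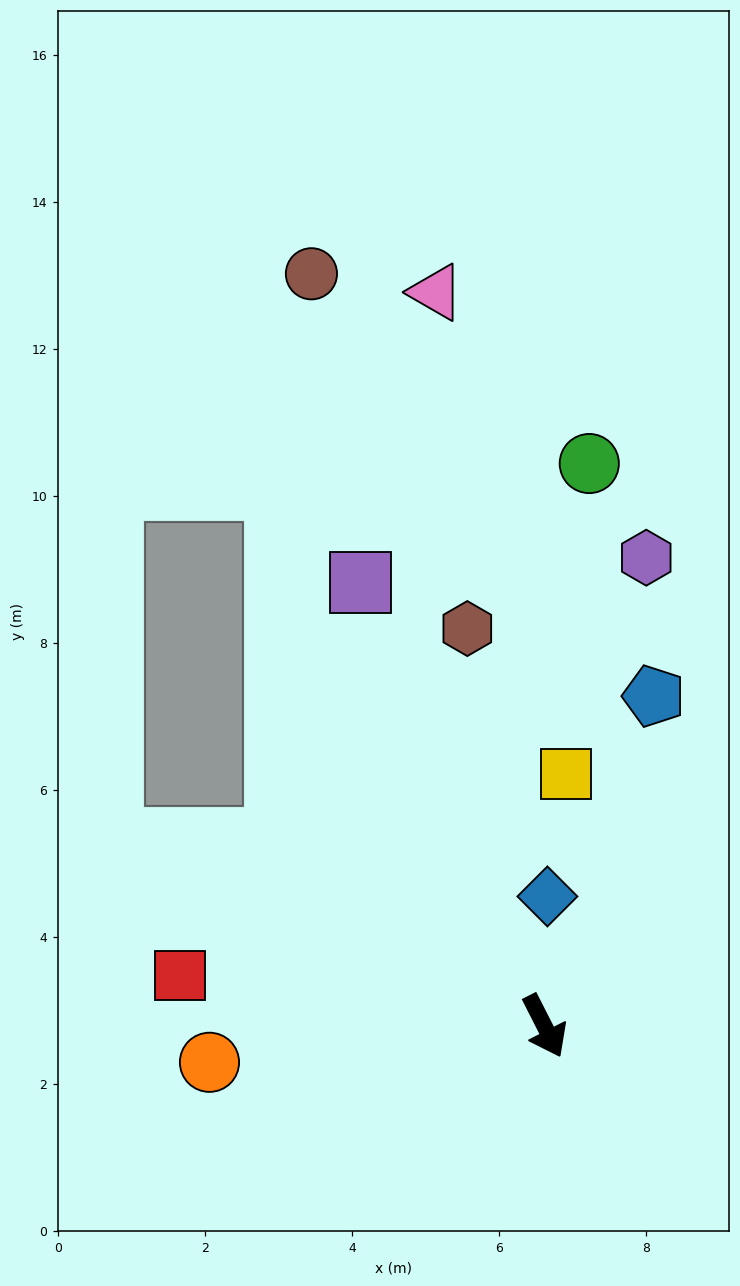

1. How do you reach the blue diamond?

turn left 152°, forward 1.8 m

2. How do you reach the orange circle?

turn right 111°, forward 4.6 m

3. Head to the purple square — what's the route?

turn left 176°, forward 6.5 m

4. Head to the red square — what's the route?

turn right 125°, forward 5.0 m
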